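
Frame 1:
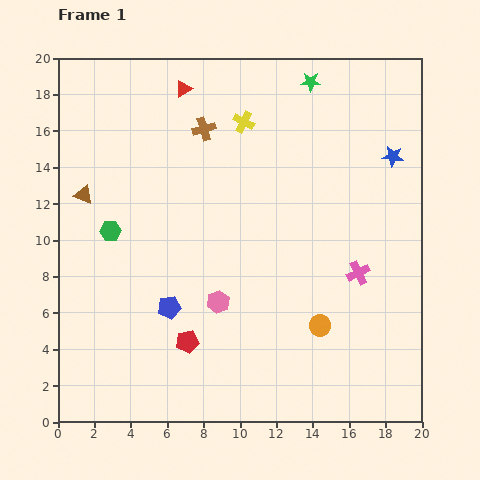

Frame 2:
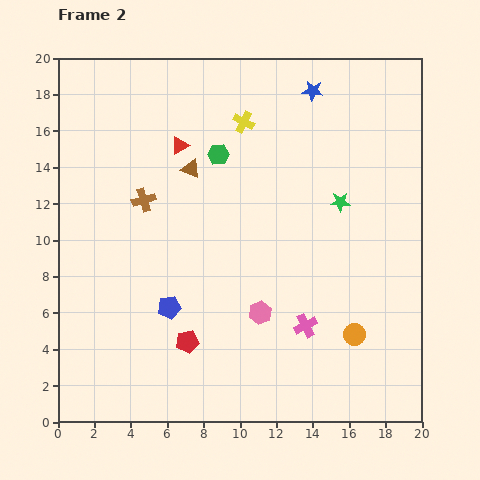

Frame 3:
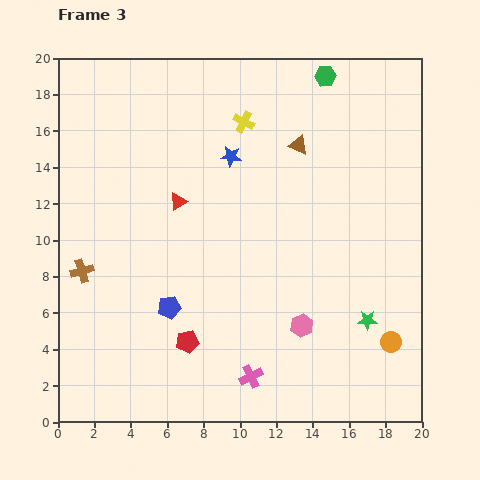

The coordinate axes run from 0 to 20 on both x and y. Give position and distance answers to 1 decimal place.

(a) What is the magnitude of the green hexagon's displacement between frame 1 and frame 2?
7.2

The green hexagon moved from (2.9, 10.5) to (8.8, 14.7), a distance of √(5.9² + 4.2²) ≈ 7.2.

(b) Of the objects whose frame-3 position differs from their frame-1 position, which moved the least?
the orange circle

(moved 4.0)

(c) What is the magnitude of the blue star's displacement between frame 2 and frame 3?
5.8

The blue star moved from (14.0, 18.2) to (9.5, 14.6), a distance of √(4.5² + 3.6²) ≈ 5.8.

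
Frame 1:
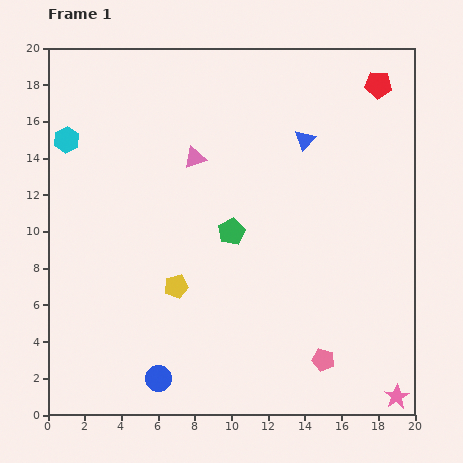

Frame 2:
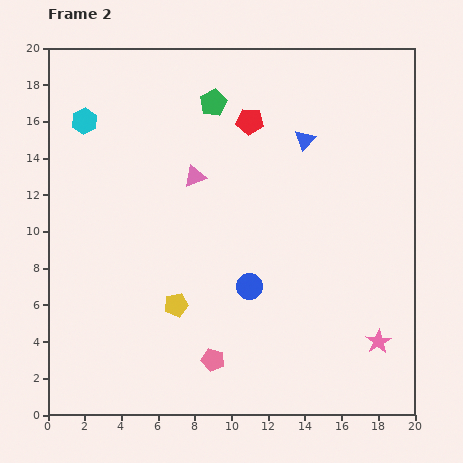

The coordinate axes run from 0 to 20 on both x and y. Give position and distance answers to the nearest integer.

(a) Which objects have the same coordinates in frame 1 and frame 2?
the blue triangle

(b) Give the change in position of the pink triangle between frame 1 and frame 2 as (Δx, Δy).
(0, -1)

The pink triangle was at (8, 14) in frame 1 and (8, 13) in frame 2.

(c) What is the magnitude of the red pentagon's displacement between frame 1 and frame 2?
7

The red pentagon moved from (18, 18) to (11, 16), a distance of √(7² + 2²) ≈ 7.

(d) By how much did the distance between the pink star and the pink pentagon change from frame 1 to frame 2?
+5

Distance in frame 1: 4. Distance in frame 2: 9.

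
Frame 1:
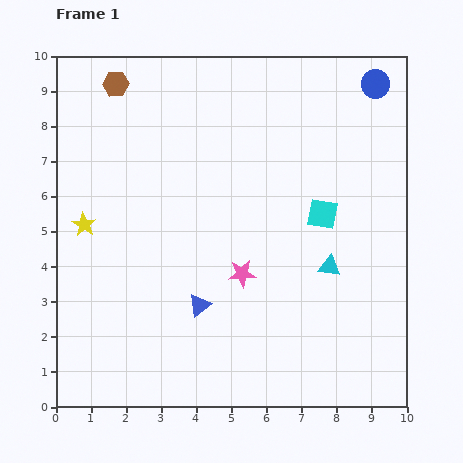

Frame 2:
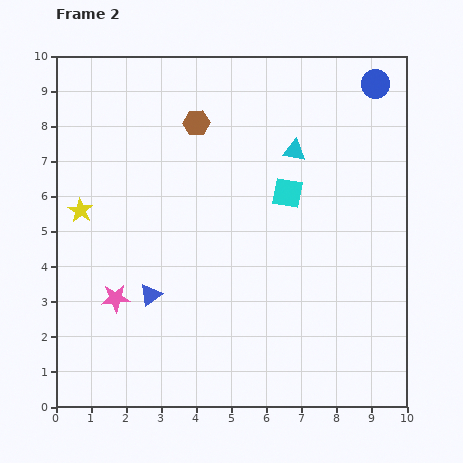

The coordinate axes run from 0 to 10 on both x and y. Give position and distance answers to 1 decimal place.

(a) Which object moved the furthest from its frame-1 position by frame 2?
the pink star

(moved 3.7; next 3.4)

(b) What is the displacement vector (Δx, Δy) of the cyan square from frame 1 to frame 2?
(-1.0, 0.6)

The cyan square was at (7.6, 5.5) in frame 1 and (6.6, 6.1) in frame 2.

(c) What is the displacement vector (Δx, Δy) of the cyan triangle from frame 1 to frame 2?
(-1.0, 3.3)

The cyan triangle was at (7.8, 4.0) in frame 1 and (6.8, 7.3) in frame 2.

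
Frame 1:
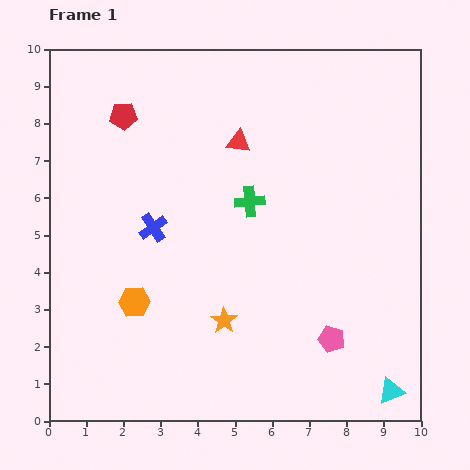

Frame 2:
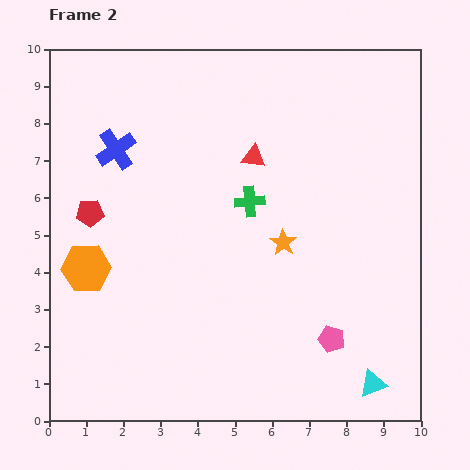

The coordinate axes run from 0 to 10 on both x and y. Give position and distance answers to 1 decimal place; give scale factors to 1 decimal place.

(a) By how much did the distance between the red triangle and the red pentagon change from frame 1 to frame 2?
+1.4

Distance in frame 1: 3.2. Distance in frame 2: 4.6.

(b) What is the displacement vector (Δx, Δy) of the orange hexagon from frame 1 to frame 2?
(-1.3, 0.9)

The orange hexagon was at (2.3, 3.2) in frame 1 and (1.0, 4.1) in frame 2.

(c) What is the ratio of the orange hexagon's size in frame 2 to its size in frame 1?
1.6×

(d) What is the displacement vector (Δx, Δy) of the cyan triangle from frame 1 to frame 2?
(-0.5, 0.2)

The cyan triangle was at (9.2, 0.8) in frame 1 and (8.7, 1.0) in frame 2.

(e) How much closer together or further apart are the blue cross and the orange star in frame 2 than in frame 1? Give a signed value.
+2.0

Distance in frame 1: 3.1. Distance in frame 2: 5.1.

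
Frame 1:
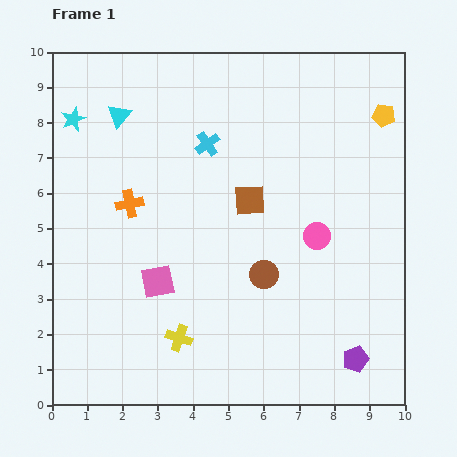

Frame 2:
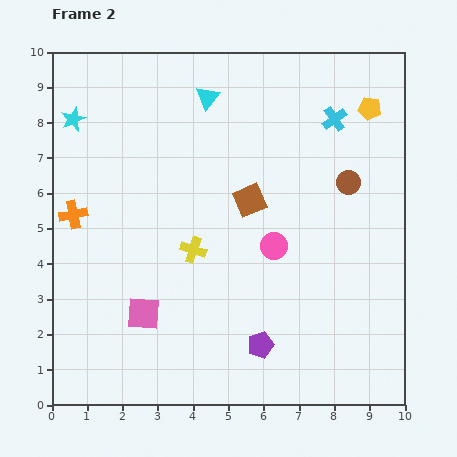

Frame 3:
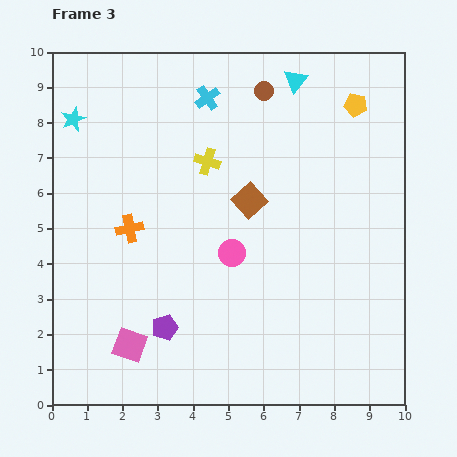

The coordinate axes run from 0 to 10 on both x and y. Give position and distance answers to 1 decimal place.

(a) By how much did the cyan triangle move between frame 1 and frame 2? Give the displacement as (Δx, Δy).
(2.5, 0.5)

The cyan triangle was at (1.9, 8.2) in frame 1 and (4.4, 8.7) in frame 2.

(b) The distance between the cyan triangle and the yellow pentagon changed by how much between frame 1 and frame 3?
-5.7

Distance in frame 1: 7.5. Distance in frame 3: 1.8.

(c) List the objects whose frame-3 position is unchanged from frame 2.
the cyan star, the brown square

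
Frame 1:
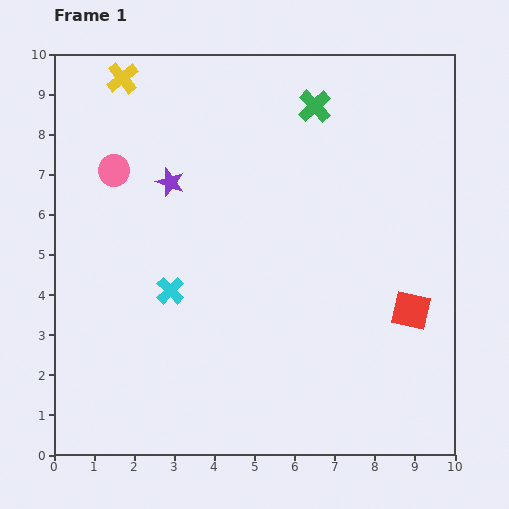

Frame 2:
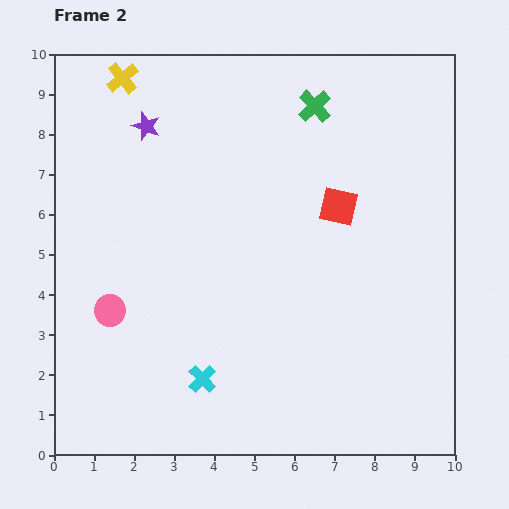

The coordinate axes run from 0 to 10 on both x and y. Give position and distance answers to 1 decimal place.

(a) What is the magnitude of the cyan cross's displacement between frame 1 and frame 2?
2.3

The cyan cross moved from (2.9, 4.1) to (3.7, 1.9), a distance of √(0.8² + 2.2²) ≈ 2.3.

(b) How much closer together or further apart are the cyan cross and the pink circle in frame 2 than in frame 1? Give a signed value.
-0.4

Distance in frame 1: 3.3. Distance in frame 2: 2.9.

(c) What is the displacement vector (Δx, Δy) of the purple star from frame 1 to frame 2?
(-0.6, 1.4)

The purple star was at (2.9, 6.8) in frame 1 and (2.3, 8.2) in frame 2.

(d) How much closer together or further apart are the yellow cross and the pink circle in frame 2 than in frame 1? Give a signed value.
+3.5

Distance in frame 1: 2.3. Distance in frame 2: 5.8.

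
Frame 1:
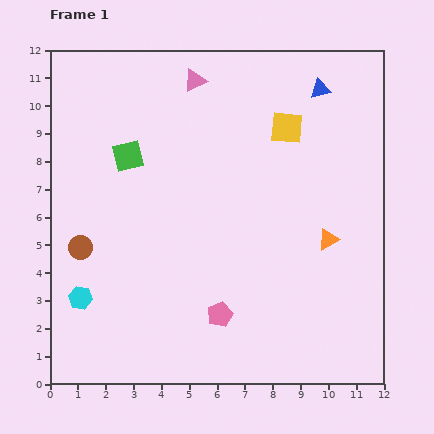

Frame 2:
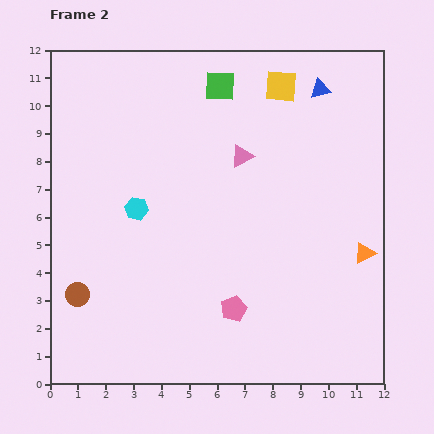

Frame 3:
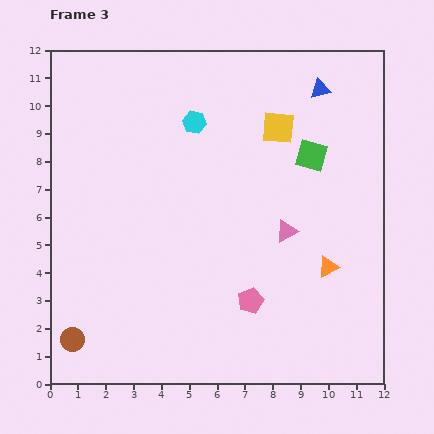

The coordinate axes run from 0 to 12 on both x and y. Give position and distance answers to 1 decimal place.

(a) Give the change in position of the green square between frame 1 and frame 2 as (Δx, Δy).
(3.3, 2.5)

The green square was at (2.8, 8.2) in frame 1 and (6.1, 10.7) in frame 2.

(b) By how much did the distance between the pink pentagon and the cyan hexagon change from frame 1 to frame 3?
+1.7

Distance in frame 1: 5.0. Distance in frame 3: 6.7.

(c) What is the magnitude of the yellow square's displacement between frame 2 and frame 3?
1.5

The yellow square moved from (8.3, 10.7) to (8.2, 9.2), a distance of √(0.1² + 1.5²) ≈ 1.5.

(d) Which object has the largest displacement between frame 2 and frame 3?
the green square

(moved 4.1; next 3.7)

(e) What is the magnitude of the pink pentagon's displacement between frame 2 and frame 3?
0.7

The pink pentagon moved from (6.6, 2.7) to (7.2, 3.0), a distance of √(0.6² + 0.3²) ≈ 0.7.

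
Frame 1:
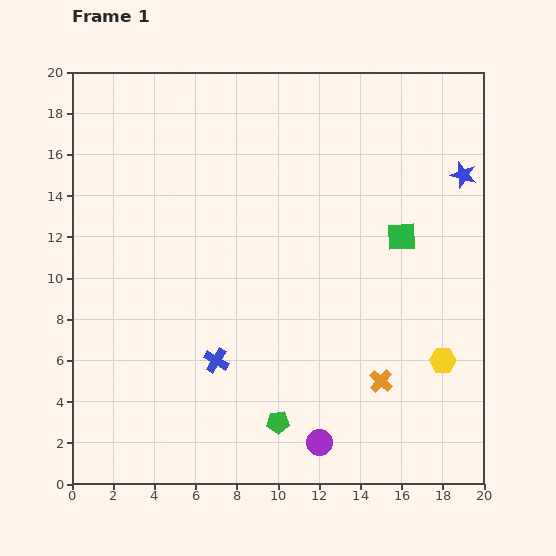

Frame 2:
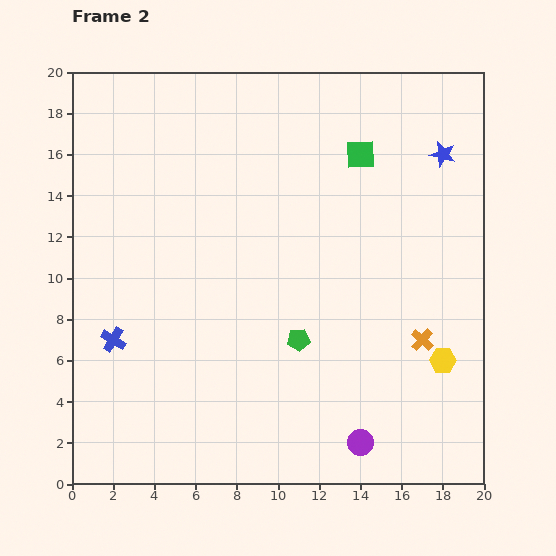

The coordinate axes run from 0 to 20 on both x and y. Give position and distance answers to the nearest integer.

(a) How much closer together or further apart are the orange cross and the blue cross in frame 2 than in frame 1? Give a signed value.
+7

Distance in frame 1: 8. Distance in frame 2: 15.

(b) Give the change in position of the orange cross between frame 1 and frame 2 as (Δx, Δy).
(2, 2)

The orange cross was at (15, 5) in frame 1 and (17, 7) in frame 2.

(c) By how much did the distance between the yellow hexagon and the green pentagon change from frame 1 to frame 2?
-2

Distance in frame 1: 9. Distance in frame 2: 7.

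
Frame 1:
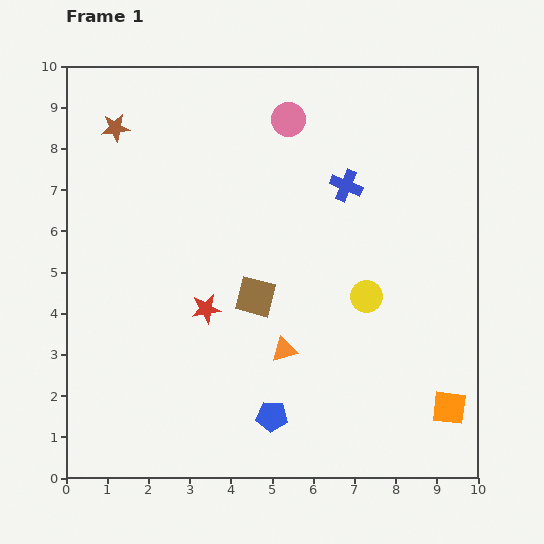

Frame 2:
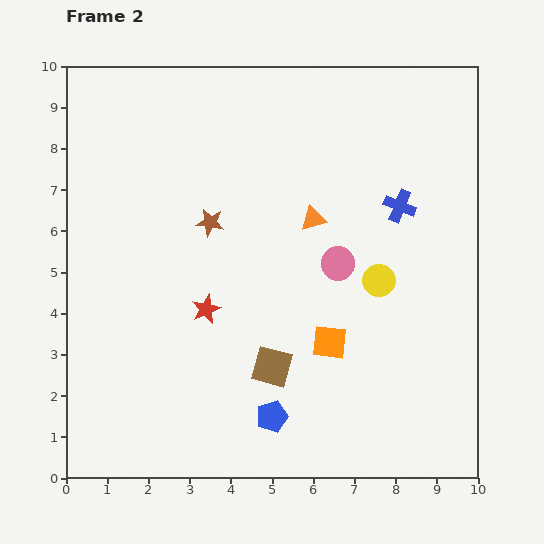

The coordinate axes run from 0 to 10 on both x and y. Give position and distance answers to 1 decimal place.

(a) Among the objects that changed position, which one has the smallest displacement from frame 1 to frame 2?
the yellow circle

(moved 0.5)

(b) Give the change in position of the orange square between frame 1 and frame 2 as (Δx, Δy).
(-2.9, 1.6)

The orange square was at (9.3, 1.7) in frame 1 and (6.4, 3.3) in frame 2.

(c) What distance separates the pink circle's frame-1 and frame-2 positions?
3.7

The pink circle moved from (5.4, 8.7) to (6.6, 5.2), a distance of √(1.2² + 3.5²) ≈ 3.7.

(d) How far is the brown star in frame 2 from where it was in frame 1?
3.3

The brown star moved from (1.2, 8.5) to (3.5, 6.2), a distance of √(2.3² + 2.3²) ≈ 3.3.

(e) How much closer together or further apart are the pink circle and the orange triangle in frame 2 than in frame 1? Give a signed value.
-4.3

Distance in frame 1: 5.6. Distance in frame 2: 1.3.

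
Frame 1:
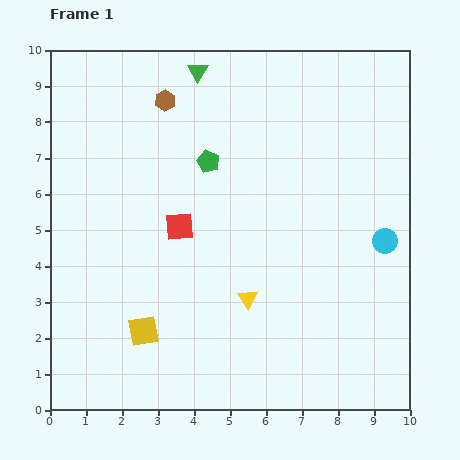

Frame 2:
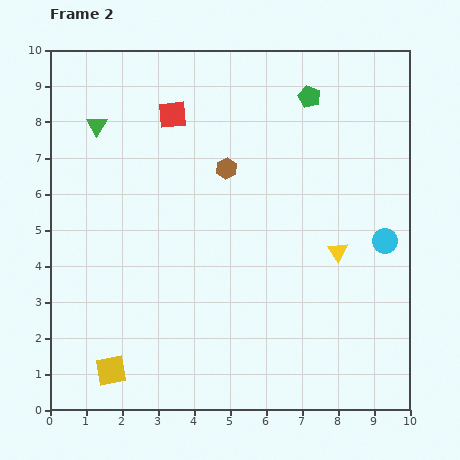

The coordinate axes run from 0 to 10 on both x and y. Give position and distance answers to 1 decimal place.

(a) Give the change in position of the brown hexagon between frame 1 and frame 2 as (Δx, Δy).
(1.7, -1.9)

The brown hexagon was at (3.2, 8.6) in frame 1 and (4.9, 6.7) in frame 2.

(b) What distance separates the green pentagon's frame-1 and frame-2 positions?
3.3

The green pentagon moved from (4.4, 6.9) to (7.2, 8.7), a distance of √(2.8² + 1.8²) ≈ 3.3.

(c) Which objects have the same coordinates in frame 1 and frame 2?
the cyan circle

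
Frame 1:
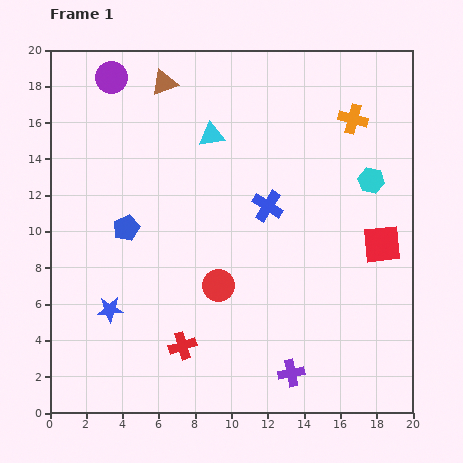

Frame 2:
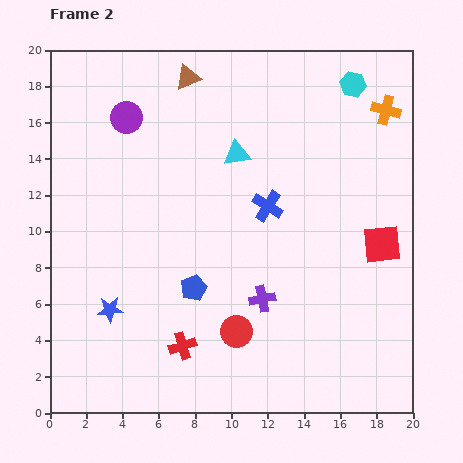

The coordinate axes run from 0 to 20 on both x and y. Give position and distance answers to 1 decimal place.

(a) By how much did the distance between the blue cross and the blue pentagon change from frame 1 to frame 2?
-1.8

Distance in frame 1: 7.9. Distance in frame 2: 6.1.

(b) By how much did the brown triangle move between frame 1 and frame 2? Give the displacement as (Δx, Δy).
(1.3, 0.3)

The brown triangle was at (6.3, 18.2) in frame 1 and (7.6, 18.5) in frame 2.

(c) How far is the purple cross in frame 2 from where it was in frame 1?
4.4

The purple cross moved from (13.3, 2.2) to (11.7, 6.3), a distance of √(1.6² + 4.1²) ≈ 4.4.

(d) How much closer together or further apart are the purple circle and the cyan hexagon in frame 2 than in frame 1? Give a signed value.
-2.8

Distance in frame 1: 15.4. Distance in frame 2: 12.6.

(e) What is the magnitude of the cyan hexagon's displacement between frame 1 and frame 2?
5.4

The cyan hexagon moved from (17.7, 12.8) to (16.7, 18.1), a distance of √(1.0² + 5.3²) ≈ 5.4.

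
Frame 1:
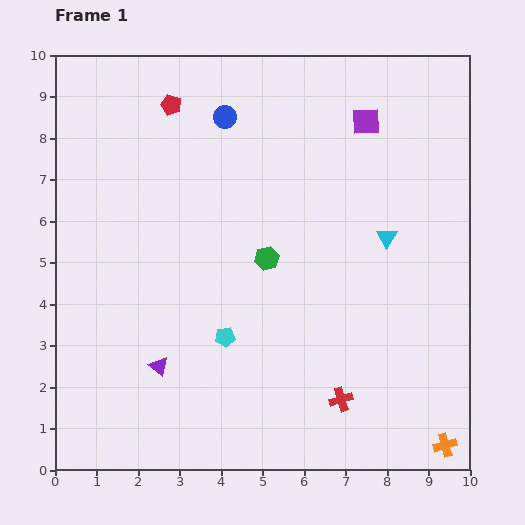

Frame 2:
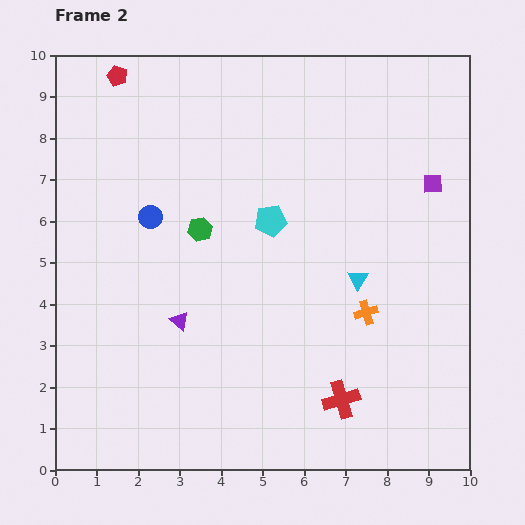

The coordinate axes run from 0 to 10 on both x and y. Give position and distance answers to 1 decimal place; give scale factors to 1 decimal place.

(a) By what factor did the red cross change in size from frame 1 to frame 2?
1.6×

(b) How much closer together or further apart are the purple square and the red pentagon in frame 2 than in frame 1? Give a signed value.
+3.3

Distance in frame 1: 4.7. Distance in frame 2: 8.0.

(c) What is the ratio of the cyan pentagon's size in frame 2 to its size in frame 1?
1.6×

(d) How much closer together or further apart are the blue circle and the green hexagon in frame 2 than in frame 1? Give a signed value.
-2.3

Distance in frame 1: 3.5. Distance in frame 2: 1.2.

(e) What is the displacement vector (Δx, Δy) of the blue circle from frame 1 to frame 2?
(-1.8, -2.4)

The blue circle was at (4.1, 8.5) in frame 1 and (2.3, 6.1) in frame 2.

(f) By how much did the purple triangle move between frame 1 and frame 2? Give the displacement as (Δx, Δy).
(0.5, 1.1)

The purple triangle was at (2.5, 2.5) in frame 1 and (3.0, 3.6) in frame 2.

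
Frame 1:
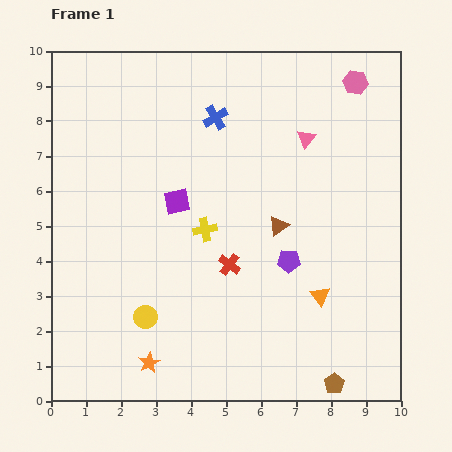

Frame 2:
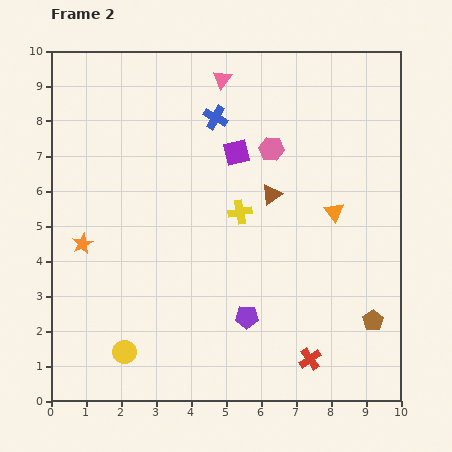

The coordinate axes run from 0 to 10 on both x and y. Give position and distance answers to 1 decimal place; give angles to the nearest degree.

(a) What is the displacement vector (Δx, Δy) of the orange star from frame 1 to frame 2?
(-1.9, 3.4)

The orange star was at (2.8, 1.1) in frame 1 and (0.9, 4.5) in frame 2.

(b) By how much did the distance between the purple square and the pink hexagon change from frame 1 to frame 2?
-5.1

Distance in frame 1: 6.1. Distance in frame 2: 1.0.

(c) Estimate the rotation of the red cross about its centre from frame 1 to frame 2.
17° clockwise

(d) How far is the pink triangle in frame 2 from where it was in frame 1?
2.9

The pink triangle moved from (7.3, 7.5) to (4.9, 9.2), a distance of √(2.4² + 1.7²) ≈ 2.9.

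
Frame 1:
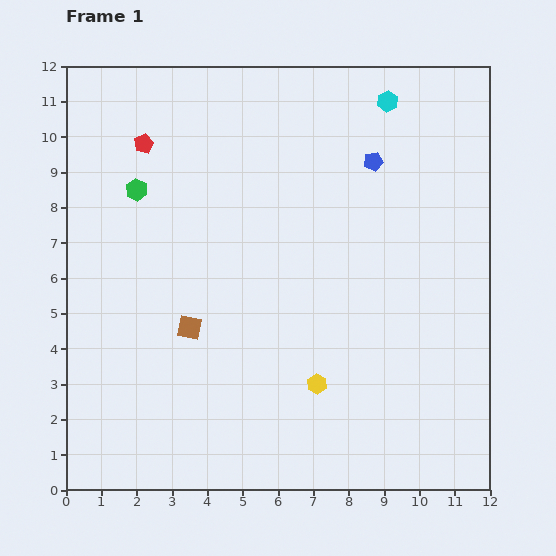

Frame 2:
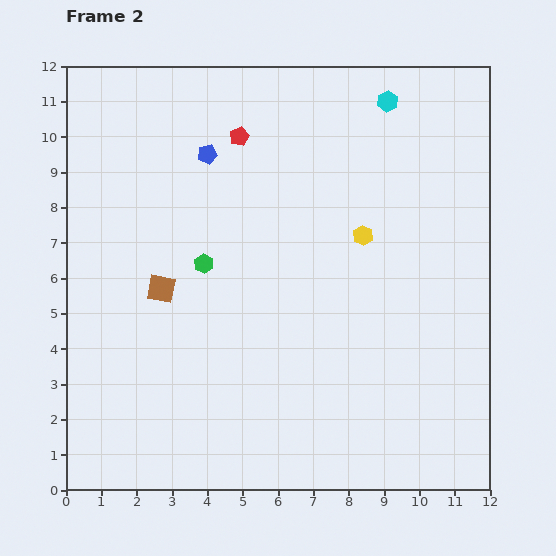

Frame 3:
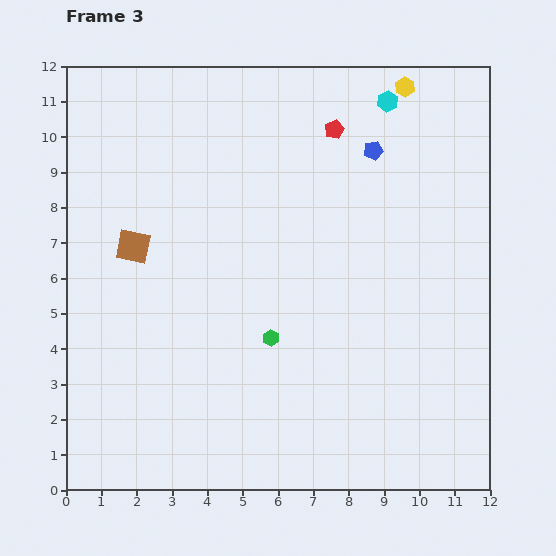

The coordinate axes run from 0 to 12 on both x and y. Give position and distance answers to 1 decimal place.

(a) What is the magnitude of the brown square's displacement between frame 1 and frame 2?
1.4

The brown square moved from (3.5, 4.6) to (2.7, 5.7), a distance of √(0.8² + 1.1²) ≈ 1.4.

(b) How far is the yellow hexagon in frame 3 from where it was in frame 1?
8.8

The yellow hexagon moved from (7.1, 3.0) to (9.6, 11.4), a distance of √(2.5² + 8.4²) ≈ 8.8.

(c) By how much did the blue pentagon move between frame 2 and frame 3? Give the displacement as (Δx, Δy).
(4.7, 0.1)

The blue pentagon was at (4.0, 9.5) in frame 2 and (8.7, 9.6) in frame 3.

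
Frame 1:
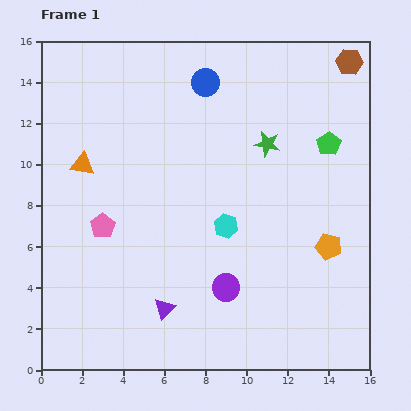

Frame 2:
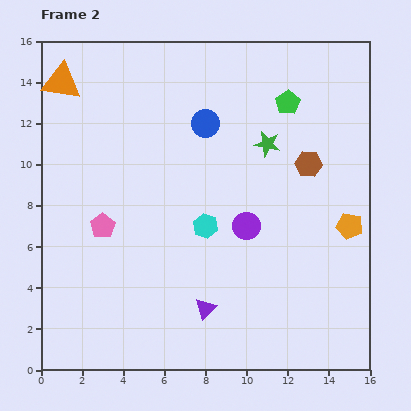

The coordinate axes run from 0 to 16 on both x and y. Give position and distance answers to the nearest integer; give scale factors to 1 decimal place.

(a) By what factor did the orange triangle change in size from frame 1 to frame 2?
1.6×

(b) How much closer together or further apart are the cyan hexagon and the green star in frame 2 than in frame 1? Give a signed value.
+1

Distance in frame 1: 4. Distance in frame 2: 5.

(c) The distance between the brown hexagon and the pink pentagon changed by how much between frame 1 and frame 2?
-4

Distance in frame 1: 14. Distance in frame 2: 10.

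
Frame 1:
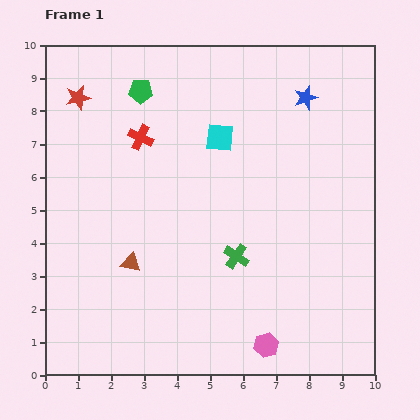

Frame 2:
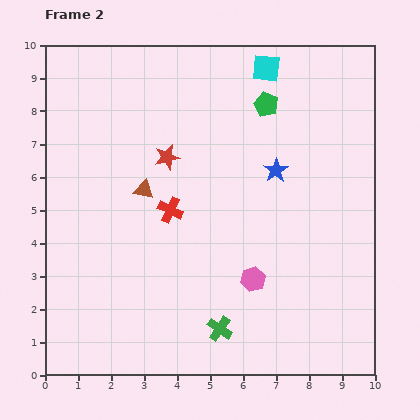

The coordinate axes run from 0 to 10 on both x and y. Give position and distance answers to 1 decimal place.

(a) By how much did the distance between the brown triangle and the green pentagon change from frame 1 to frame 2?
-0.7

Distance in frame 1: 5.2. Distance in frame 2: 4.5.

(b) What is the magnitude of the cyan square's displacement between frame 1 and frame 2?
2.5

The cyan square moved from (5.3, 7.2) to (6.7, 9.3), a distance of √(1.4² + 2.1²) ≈ 2.5.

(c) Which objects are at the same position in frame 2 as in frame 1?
none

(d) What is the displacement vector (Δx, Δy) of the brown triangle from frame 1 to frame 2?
(0.4, 2.2)

The brown triangle was at (2.6, 3.4) in frame 1 and (3.0, 5.6) in frame 2.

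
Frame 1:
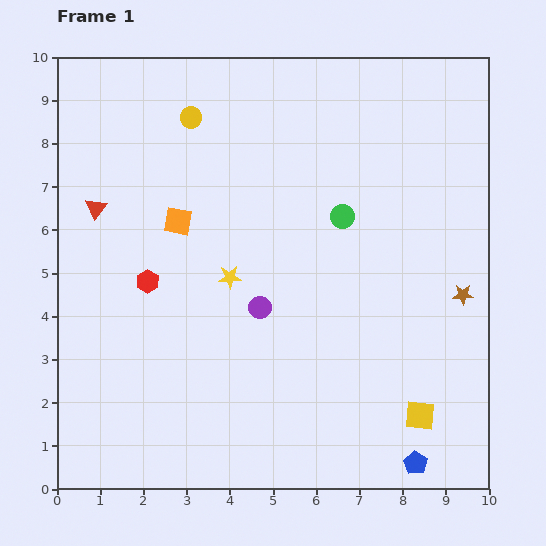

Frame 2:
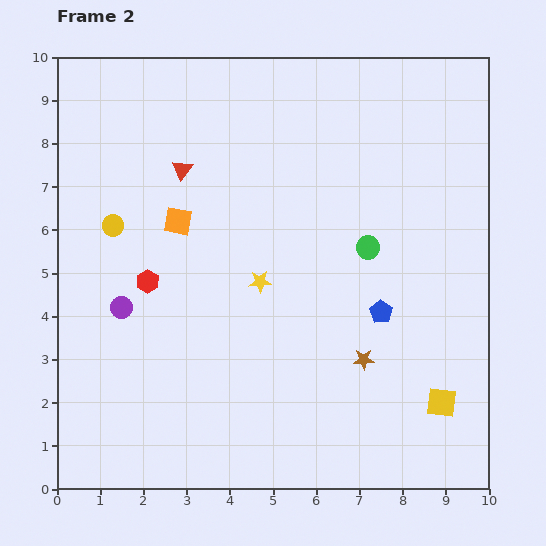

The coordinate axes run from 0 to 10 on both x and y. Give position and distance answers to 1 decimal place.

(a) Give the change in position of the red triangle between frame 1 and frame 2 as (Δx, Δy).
(2.0, 0.9)

The red triangle was at (0.9, 6.5) in frame 1 and (2.9, 7.4) in frame 2.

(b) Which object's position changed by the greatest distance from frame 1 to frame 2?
the blue pentagon

(moved 3.6; next 3.2)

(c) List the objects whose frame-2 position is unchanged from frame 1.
the red hexagon, the orange square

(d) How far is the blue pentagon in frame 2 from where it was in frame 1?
3.6

The blue pentagon moved from (8.3, 0.6) to (7.5, 4.1), a distance of √(0.8² + 3.5²) ≈ 3.6.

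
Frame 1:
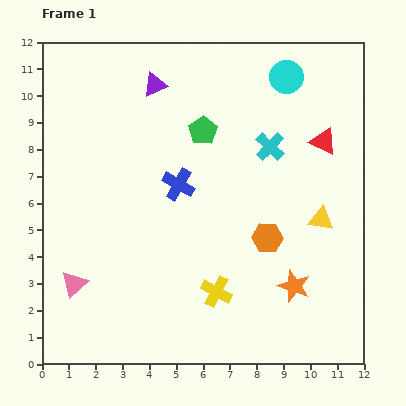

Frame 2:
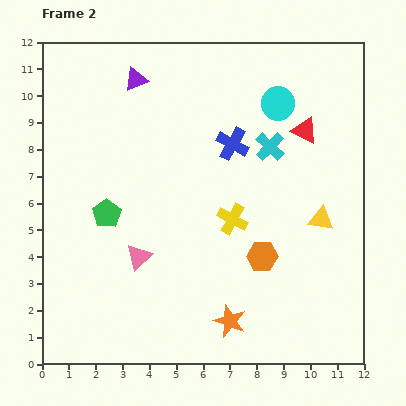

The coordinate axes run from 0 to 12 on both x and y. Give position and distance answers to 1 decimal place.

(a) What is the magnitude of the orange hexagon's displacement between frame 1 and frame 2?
0.7

The orange hexagon moved from (8.4, 4.7) to (8.2, 4.0), a distance of √(0.2² + 0.7²) ≈ 0.7.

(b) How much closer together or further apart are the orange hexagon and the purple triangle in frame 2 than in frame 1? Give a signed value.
+1.0

Distance in frame 1: 7.1. Distance in frame 2: 8.1.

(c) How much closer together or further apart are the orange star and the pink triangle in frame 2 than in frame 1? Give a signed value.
-4.0

Distance in frame 1: 8.2. Distance in frame 2: 4.2.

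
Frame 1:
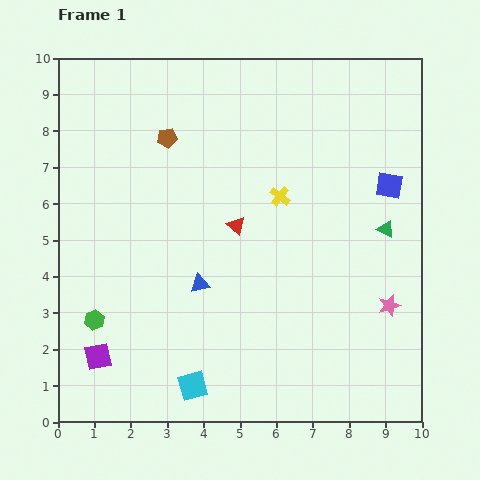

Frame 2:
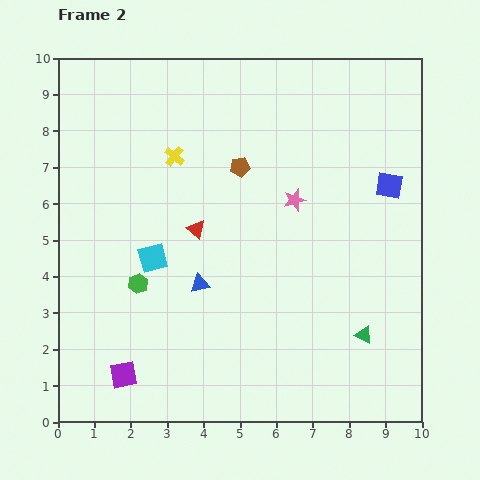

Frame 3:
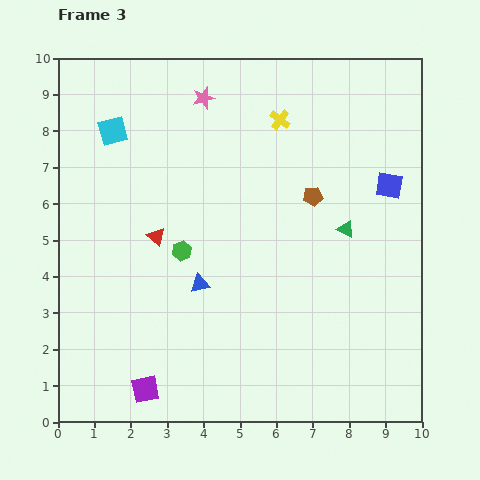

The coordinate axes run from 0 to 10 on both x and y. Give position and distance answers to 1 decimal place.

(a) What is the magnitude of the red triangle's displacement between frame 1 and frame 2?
1.1

The red triangle moved from (4.9, 5.4) to (3.8, 5.3), a distance of √(1.1² + 0.1²) ≈ 1.1.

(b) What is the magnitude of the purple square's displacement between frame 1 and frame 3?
1.6

The purple square moved from (1.1, 1.8) to (2.4, 0.9), a distance of √(1.3² + 0.9²) ≈ 1.6.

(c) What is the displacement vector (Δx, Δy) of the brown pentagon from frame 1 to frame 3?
(4.0, -1.6)

The brown pentagon was at (3.0, 7.8) in frame 1 and (7.0, 6.2) in frame 3.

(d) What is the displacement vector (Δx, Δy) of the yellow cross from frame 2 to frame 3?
(2.9, 1.0)

The yellow cross was at (3.2, 7.3) in frame 2 and (6.1, 8.3) in frame 3.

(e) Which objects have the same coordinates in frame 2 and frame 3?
the blue square, the blue triangle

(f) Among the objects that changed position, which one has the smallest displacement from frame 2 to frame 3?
the purple square

(moved 0.7)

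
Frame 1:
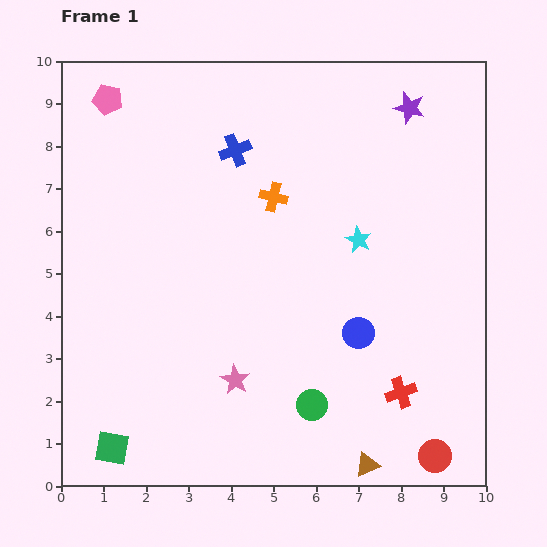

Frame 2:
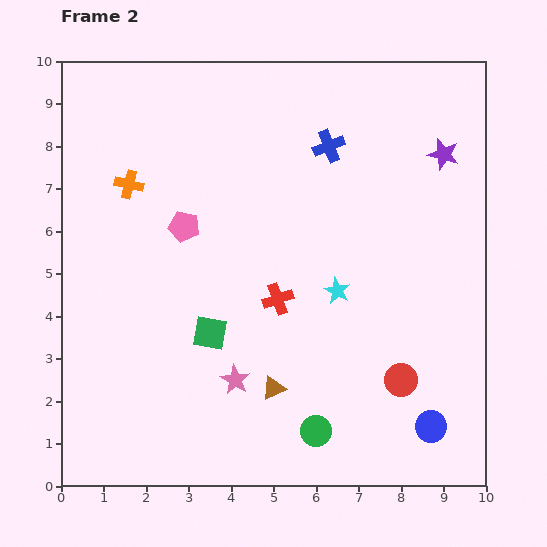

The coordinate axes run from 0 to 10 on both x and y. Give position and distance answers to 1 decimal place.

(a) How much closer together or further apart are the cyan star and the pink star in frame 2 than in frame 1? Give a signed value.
-1.2

Distance in frame 1: 4.4. Distance in frame 2: 3.2.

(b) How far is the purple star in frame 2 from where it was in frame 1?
1.4

The purple star moved from (8.2, 8.9) to (9.0, 7.8), a distance of √(0.8² + 1.1²) ≈ 1.4.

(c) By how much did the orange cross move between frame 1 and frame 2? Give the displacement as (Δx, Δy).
(-3.4, 0.3)

The orange cross was at (5.0, 6.8) in frame 1 and (1.6, 7.1) in frame 2.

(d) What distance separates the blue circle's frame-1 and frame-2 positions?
2.8

The blue circle moved from (7.0, 3.6) to (8.7, 1.4), a distance of √(1.7² + 2.2²) ≈ 2.8.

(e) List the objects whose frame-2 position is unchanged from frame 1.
the pink star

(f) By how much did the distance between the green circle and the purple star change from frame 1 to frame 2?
-0.2

Distance in frame 1: 7.4. Distance in frame 2: 7.2.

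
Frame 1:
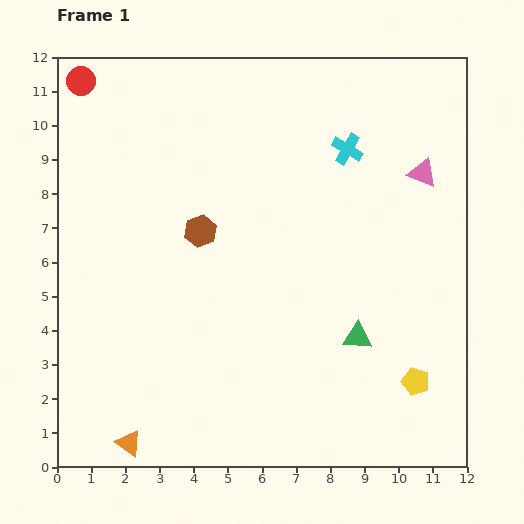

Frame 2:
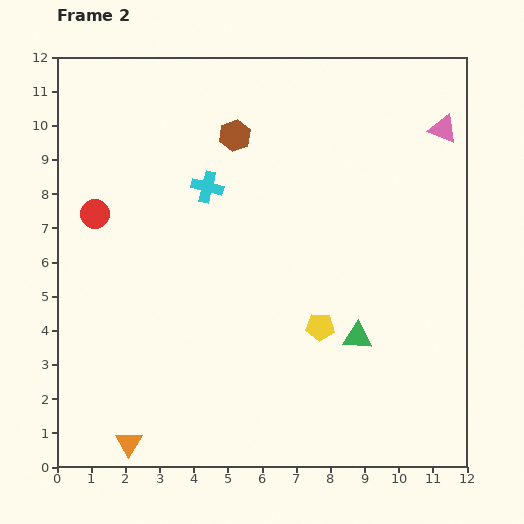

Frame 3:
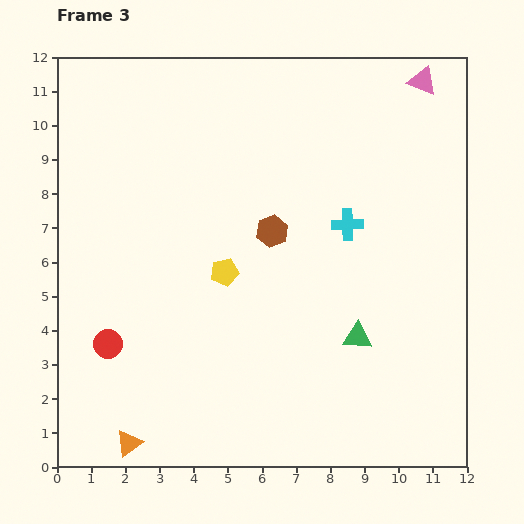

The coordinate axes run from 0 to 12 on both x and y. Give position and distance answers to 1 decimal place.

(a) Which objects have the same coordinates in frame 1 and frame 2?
the green triangle, the orange triangle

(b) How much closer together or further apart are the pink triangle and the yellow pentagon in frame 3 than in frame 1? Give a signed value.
+2.0

Distance in frame 1: 6.1. Distance in frame 3: 8.1.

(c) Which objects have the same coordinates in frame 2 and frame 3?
the green triangle, the orange triangle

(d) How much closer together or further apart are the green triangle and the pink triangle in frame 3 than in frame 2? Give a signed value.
+1.1

Distance in frame 2: 6.6. Distance in frame 3: 7.7.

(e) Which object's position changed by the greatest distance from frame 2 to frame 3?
the cyan cross

(moved 4.2; next 3.8)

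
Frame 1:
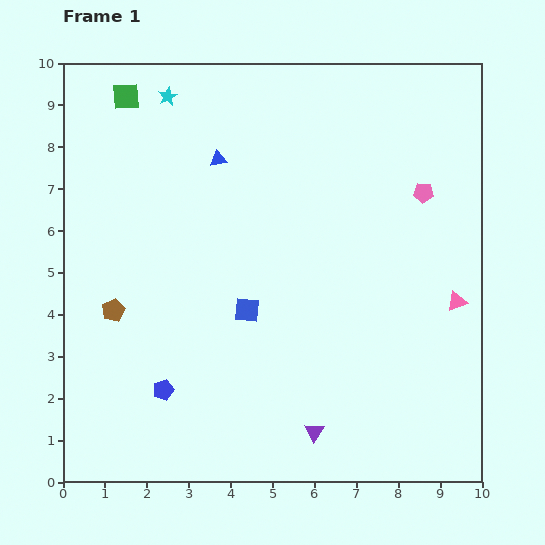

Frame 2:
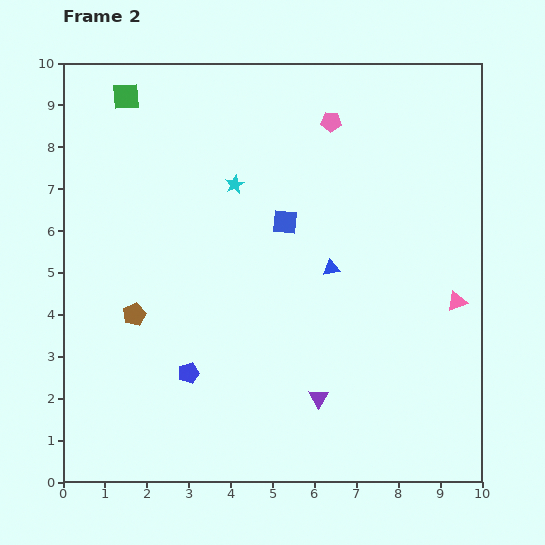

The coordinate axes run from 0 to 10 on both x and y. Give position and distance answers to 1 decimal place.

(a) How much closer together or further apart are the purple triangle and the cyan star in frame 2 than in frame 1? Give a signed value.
-3.2

Distance in frame 1: 8.7. Distance in frame 2: 5.5.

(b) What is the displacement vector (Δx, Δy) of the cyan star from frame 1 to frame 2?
(1.6, -2.1)

The cyan star was at (2.5, 9.2) in frame 1 and (4.1, 7.1) in frame 2.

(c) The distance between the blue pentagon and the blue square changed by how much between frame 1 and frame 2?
+1.5

Distance in frame 1: 2.8. Distance in frame 2: 4.3.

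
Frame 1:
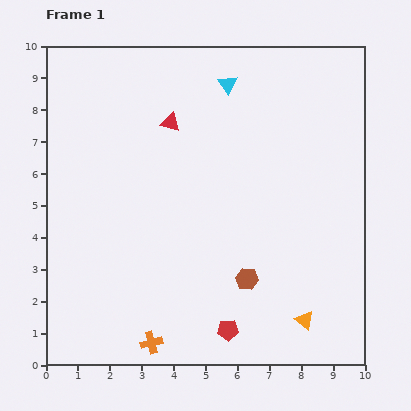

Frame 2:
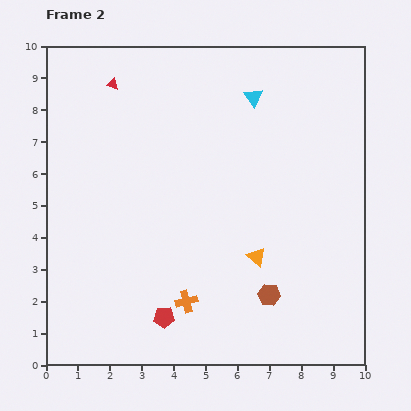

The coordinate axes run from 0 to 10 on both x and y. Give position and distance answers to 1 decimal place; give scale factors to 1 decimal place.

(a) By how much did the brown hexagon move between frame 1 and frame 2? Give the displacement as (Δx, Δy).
(0.7, -0.5)

The brown hexagon was at (6.3, 2.7) in frame 1 and (7.0, 2.2) in frame 2.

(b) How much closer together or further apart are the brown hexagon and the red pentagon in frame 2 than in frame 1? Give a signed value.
+1.7

Distance in frame 1: 1.7. Distance in frame 2: 3.4.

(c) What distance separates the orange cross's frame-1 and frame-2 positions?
1.7

The orange cross moved from (3.3, 0.7) to (4.4, 2.0), a distance of √(1.1² + 1.3²) ≈ 1.7.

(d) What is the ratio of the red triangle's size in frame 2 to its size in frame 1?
0.6×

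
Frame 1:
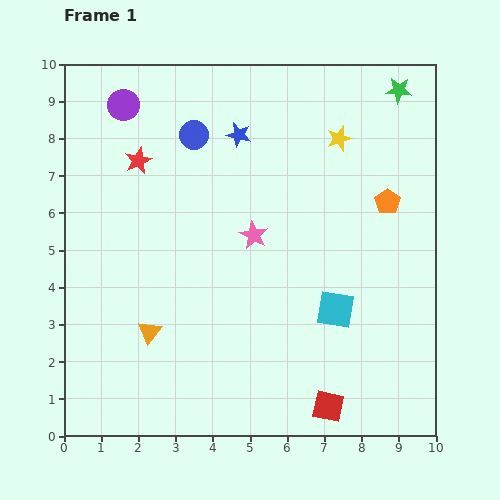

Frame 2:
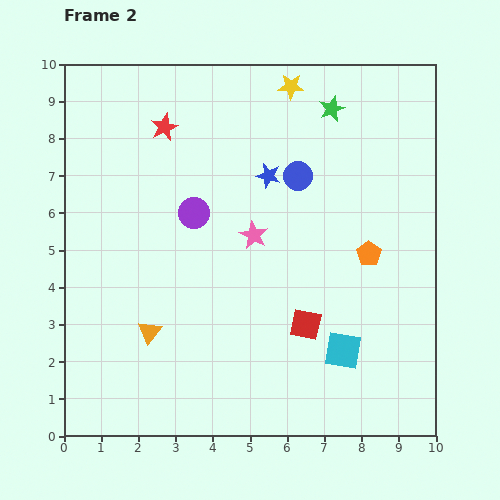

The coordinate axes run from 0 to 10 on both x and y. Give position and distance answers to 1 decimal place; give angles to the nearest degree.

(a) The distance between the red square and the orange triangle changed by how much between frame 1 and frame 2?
-1.0

Distance in frame 1: 5.2. Distance in frame 2: 4.2.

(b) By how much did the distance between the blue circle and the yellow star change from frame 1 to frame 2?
-1.5

Distance in frame 1: 3.9. Distance in frame 2: 2.4.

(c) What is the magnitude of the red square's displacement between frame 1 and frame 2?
2.3

The red square moved from (7.1, 0.8) to (6.5, 3.0), a distance of √(0.6² + 2.2²) ≈ 2.3.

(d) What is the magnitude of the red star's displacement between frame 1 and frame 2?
1.1

The red star moved from (2.0, 7.4) to (2.7, 8.3), a distance of √(0.7² + 0.9²) ≈ 1.1.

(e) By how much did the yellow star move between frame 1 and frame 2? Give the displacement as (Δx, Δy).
(-1.3, 1.4)

The yellow star was at (7.4, 8.0) in frame 1 and (6.1, 9.4) in frame 2.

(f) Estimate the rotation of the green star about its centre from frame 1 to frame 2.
26° counter-clockwise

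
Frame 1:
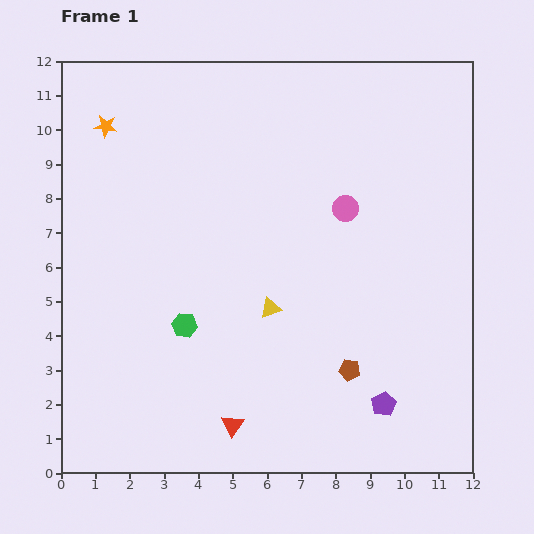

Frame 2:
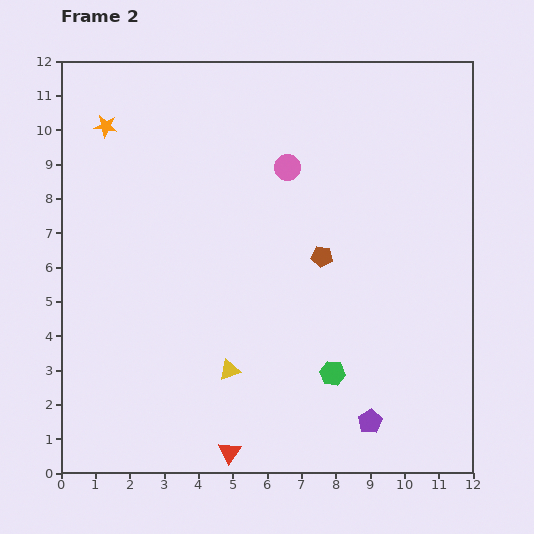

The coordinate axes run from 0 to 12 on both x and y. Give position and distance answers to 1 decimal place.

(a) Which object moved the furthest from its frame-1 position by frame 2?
the green hexagon

(moved 4.5; next 3.4)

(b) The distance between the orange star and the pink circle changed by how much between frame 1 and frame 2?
-2.0

Distance in frame 1: 7.4. Distance in frame 2: 5.4.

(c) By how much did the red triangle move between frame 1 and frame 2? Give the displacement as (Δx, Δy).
(-0.1, -0.8)

The red triangle was at (5.0, 1.4) in frame 1 and (4.9, 0.6) in frame 2.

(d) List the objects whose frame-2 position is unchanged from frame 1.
the orange star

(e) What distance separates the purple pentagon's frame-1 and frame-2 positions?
0.6

The purple pentagon moved from (9.4, 2.0) to (9.0, 1.5), a distance of √(0.4² + 0.5²) ≈ 0.6.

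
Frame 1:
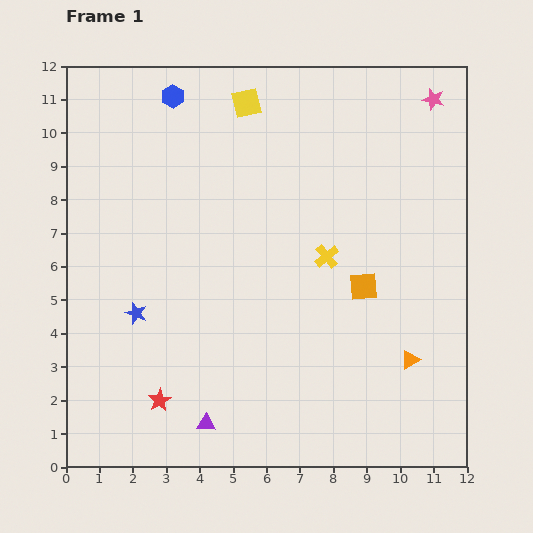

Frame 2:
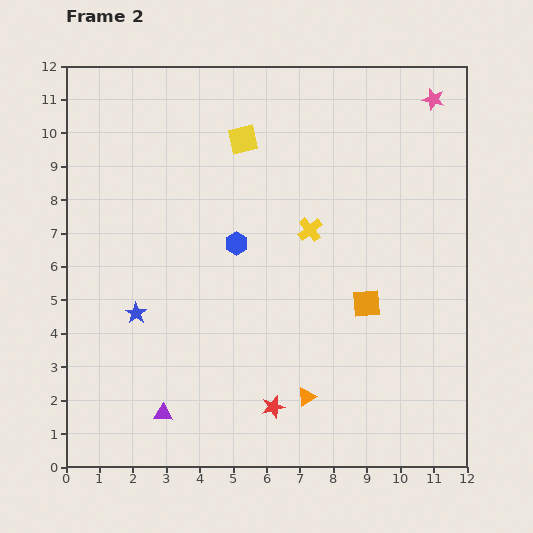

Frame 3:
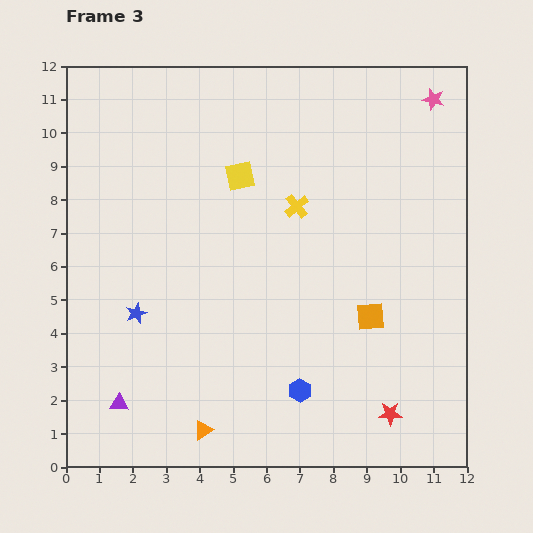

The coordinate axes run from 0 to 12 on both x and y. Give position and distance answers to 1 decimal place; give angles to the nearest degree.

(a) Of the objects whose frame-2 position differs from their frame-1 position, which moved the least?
the orange square

(moved 0.5)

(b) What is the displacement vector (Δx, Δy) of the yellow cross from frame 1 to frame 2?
(-0.5, 0.8)

The yellow cross was at (7.8, 6.3) in frame 1 and (7.3, 7.1) in frame 2.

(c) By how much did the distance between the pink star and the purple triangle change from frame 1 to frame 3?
+1.3

Distance in frame 1: 11.8. Distance in frame 3: 13.1.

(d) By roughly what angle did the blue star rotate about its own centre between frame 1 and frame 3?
30° clockwise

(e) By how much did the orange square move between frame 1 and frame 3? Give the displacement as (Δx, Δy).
(0.2, -0.9)

The orange square was at (8.9, 5.4) in frame 1 and (9.1, 4.5) in frame 3.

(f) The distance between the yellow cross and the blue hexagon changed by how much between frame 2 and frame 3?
+3.3

Distance in frame 2: 2.2. Distance in frame 3: 5.5.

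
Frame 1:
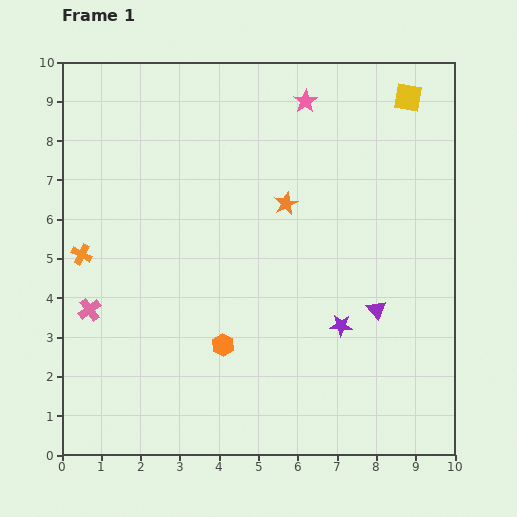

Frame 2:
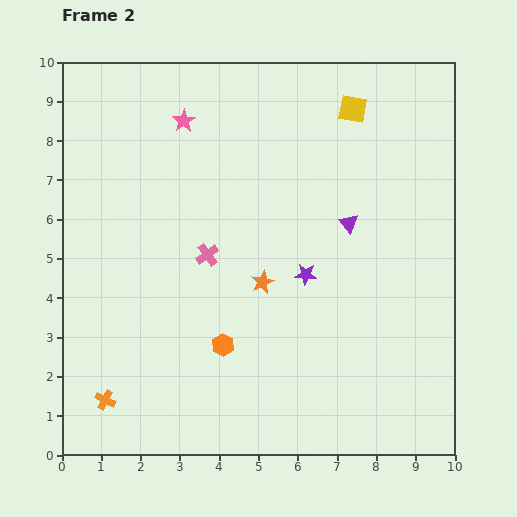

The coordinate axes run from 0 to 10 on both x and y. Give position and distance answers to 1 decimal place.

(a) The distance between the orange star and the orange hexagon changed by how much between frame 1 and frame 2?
-2.0

Distance in frame 1: 3.9. Distance in frame 2: 1.9.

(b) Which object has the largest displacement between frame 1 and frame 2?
the orange cross

(moved 3.7; next 3.3)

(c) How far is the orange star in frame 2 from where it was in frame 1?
2.1

The orange star moved from (5.7, 6.4) to (5.1, 4.4), a distance of √(0.6² + 2.0²) ≈ 2.1.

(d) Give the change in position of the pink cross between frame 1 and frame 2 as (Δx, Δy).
(3.0, 1.4)

The pink cross was at (0.7, 3.7) in frame 1 and (3.7, 5.1) in frame 2.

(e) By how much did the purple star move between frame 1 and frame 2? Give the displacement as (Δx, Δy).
(-0.9, 1.3)

The purple star was at (7.1, 3.3) in frame 1 and (6.2, 4.6) in frame 2.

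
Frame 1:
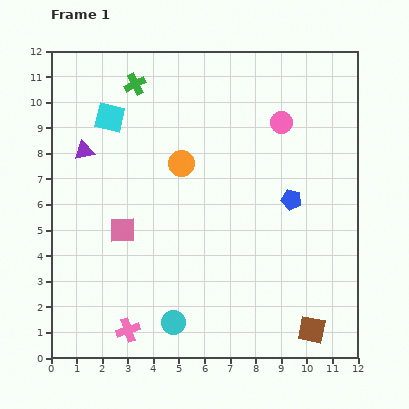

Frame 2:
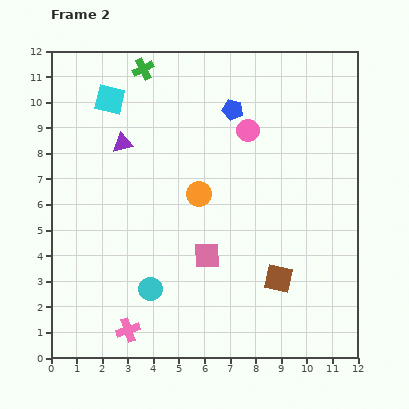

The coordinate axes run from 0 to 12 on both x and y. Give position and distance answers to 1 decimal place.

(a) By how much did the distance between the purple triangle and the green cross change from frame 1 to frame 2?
-0.3

Distance in frame 1: 3.3. Distance in frame 2: 3.0.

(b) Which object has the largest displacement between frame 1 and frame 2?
the blue pentagon

(moved 4.2; next 3.4)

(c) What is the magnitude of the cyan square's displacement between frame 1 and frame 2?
0.7

The cyan square moved from (2.3, 9.4) to (2.3, 10.1), a distance of √(0.0² + 0.7²) ≈ 0.7.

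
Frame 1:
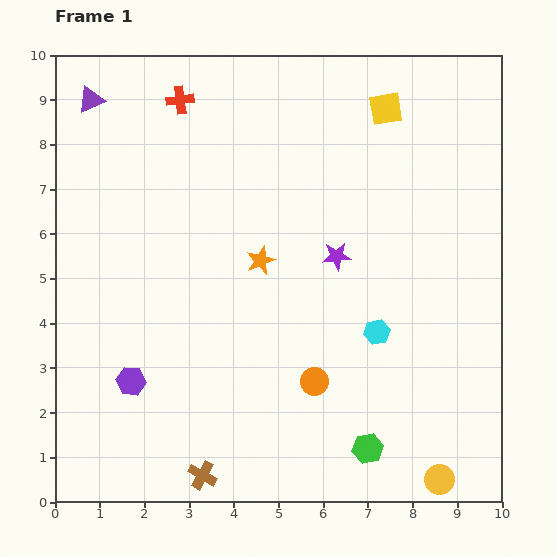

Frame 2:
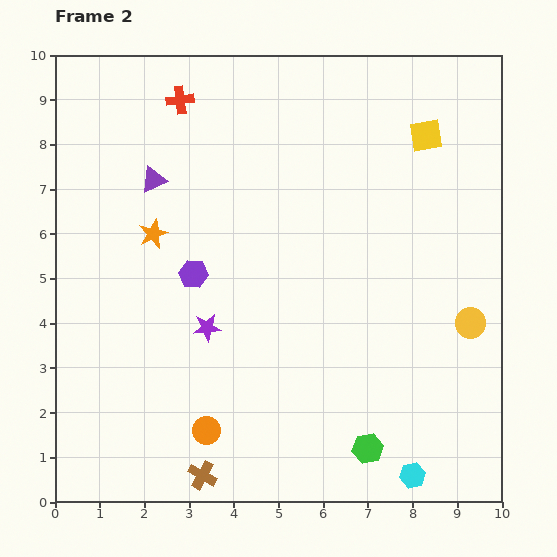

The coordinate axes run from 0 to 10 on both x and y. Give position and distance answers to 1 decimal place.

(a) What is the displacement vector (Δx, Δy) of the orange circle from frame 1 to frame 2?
(-2.4, -1.1)

The orange circle was at (5.8, 2.7) in frame 1 and (3.4, 1.6) in frame 2.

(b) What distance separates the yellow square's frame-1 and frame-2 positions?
1.1

The yellow square moved from (7.4, 8.8) to (8.3, 8.2), a distance of √(0.9² + 0.6²) ≈ 1.1.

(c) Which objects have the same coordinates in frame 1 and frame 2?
the red cross, the green hexagon, the brown cross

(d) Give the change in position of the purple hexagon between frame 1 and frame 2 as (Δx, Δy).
(1.4, 2.4)

The purple hexagon was at (1.7, 2.7) in frame 1 and (3.1, 5.1) in frame 2.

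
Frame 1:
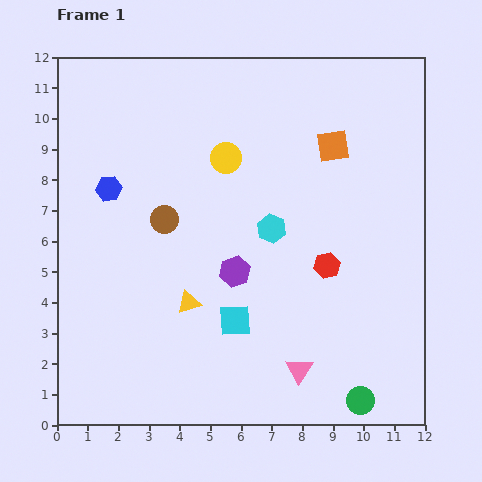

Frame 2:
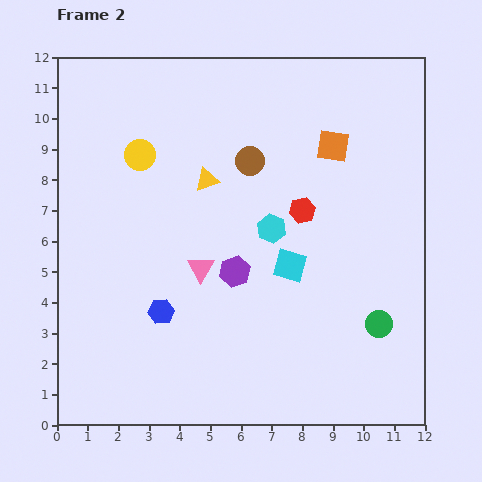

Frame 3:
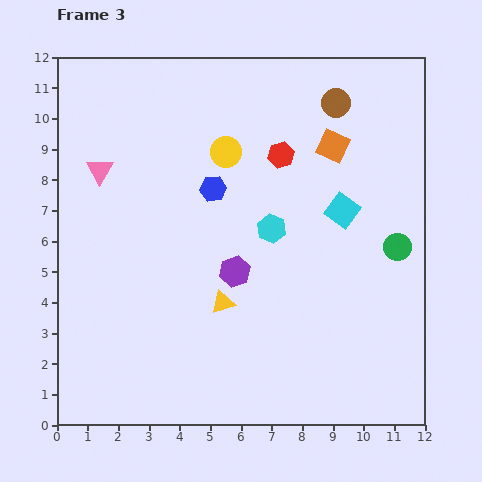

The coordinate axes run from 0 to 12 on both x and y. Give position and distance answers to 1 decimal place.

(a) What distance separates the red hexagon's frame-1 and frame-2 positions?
2.0

The red hexagon moved from (8.8, 5.2) to (8.0, 7.0), a distance of √(0.8² + 1.8²) ≈ 2.0.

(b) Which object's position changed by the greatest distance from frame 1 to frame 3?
the pink triangle

(moved 9.2; next 6.8)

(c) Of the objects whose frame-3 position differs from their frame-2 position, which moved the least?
the red hexagon

(moved 1.9)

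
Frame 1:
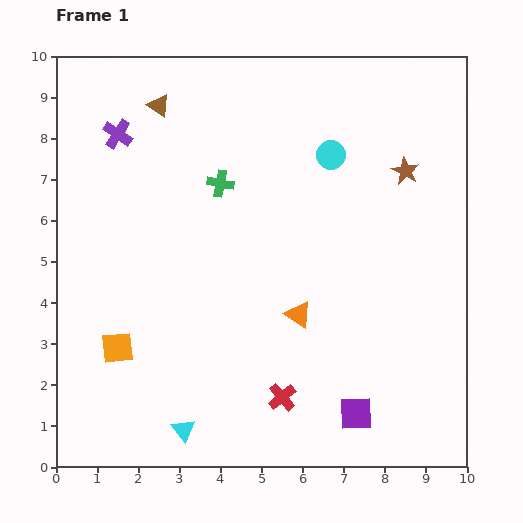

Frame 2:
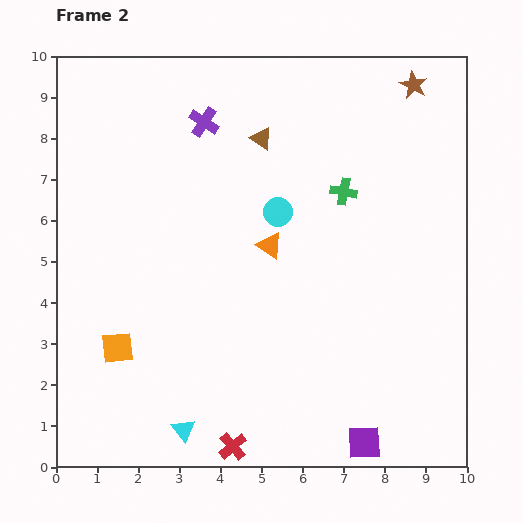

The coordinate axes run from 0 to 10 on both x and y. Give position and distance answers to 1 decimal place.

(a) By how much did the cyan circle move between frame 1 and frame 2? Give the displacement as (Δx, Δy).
(-1.3, -1.4)

The cyan circle was at (6.7, 7.6) in frame 1 and (5.4, 6.2) in frame 2.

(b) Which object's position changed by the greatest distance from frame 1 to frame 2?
the green cross

(moved 3.0; next 2.6)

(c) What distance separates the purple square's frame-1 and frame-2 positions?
0.7

The purple square moved from (7.3, 1.3) to (7.5, 0.6), a distance of √(0.2² + 0.7²) ≈ 0.7.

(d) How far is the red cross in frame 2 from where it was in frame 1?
1.7

The red cross moved from (5.5, 1.7) to (4.3, 0.5), a distance of √(1.2² + 1.2²) ≈ 1.7.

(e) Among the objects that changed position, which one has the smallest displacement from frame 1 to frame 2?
the purple square

(moved 0.7)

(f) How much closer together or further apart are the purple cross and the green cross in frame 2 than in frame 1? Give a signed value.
+1.0

Distance in frame 1: 2.8. Distance in frame 2: 3.8.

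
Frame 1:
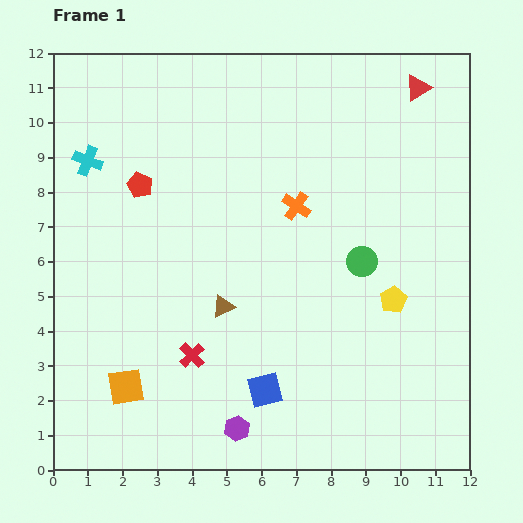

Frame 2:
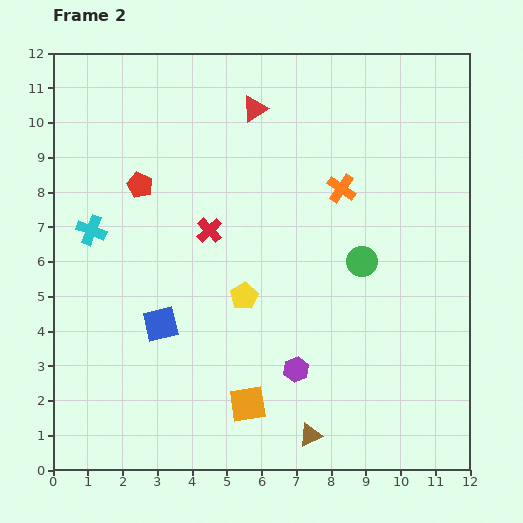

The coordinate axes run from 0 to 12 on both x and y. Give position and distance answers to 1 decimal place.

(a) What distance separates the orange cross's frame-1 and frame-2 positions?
1.4

The orange cross moved from (7.0, 7.6) to (8.3, 8.1), a distance of √(1.3² + 0.5²) ≈ 1.4.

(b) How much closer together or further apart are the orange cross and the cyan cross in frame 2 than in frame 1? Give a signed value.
+1.2

Distance in frame 1: 6.1. Distance in frame 2: 7.3.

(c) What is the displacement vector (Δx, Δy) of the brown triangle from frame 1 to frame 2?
(2.5, -3.7)

The brown triangle was at (4.9, 4.7) in frame 1 and (7.4, 1.0) in frame 2.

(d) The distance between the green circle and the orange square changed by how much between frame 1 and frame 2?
-2.4

Distance in frame 1: 7.7. Distance in frame 2: 5.3.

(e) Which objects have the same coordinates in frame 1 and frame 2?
the red pentagon, the green circle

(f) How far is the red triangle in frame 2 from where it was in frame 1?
4.7

The red triangle moved from (10.5, 11.0) to (5.8, 10.4), a distance of √(4.7² + 0.6²) ≈ 4.7.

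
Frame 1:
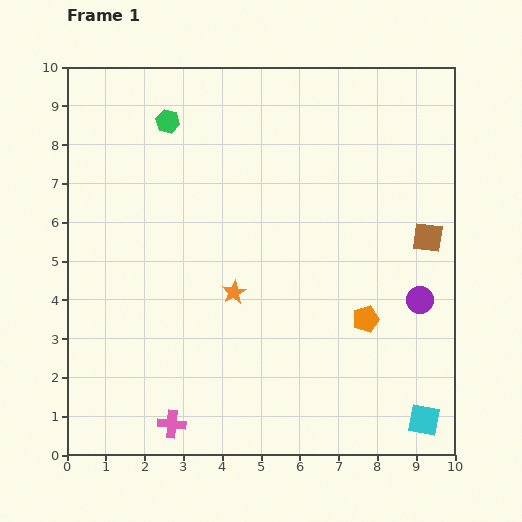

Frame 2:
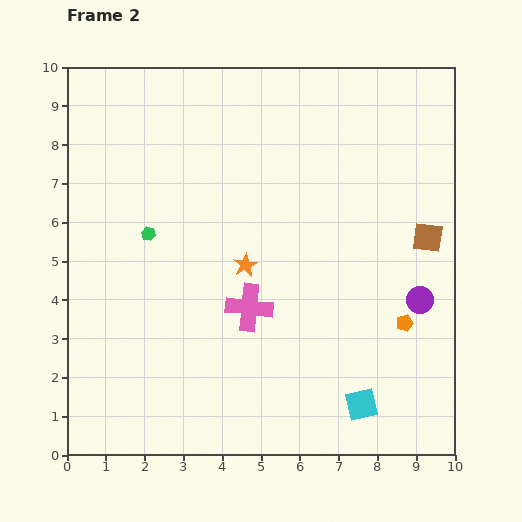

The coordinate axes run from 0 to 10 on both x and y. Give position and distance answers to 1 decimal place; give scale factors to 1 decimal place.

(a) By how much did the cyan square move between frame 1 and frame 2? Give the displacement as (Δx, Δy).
(-1.6, 0.4)

The cyan square was at (9.2, 0.9) in frame 1 and (7.6, 1.3) in frame 2.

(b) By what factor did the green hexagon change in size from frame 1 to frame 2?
0.6×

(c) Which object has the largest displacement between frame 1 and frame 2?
the pink cross

(moved 3.6; next 2.9)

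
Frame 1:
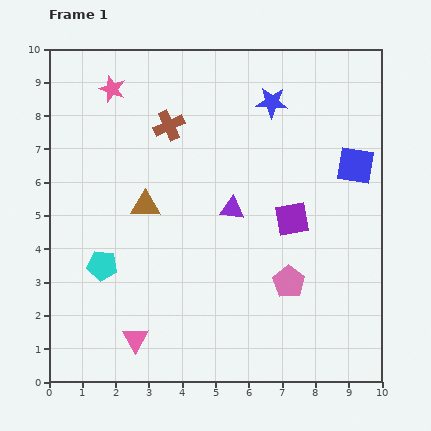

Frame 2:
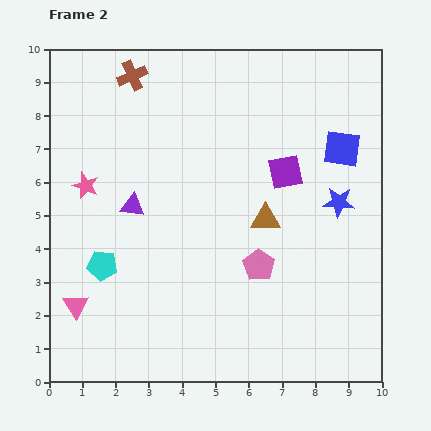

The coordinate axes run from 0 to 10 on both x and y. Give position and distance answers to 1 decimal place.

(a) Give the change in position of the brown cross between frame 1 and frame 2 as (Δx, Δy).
(-1.1, 1.5)

The brown cross was at (3.6, 7.7) in frame 1 and (2.5, 9.2) in frame 2.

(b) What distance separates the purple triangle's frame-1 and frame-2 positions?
3.0

The purple triangle moved from (5.5, 5.2) to (2.5, 5.3), a distance of √(3.0² + 0.1²) ≈ 3.0.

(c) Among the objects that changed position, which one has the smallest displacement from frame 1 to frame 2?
the blue square

(moved 0.6)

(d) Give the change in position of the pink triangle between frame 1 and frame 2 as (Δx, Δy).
(-1.8, 1.0)

The pink triangle was at (2.6, 1.3) in frame 1 and (0.8, 2.3) in frame 2.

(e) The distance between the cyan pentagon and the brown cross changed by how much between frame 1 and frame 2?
+1.1

Distance in frame 1: 4.7. Distance in frame 2: 5.8.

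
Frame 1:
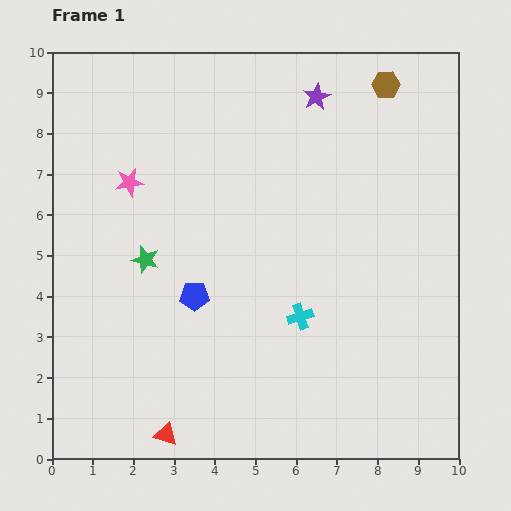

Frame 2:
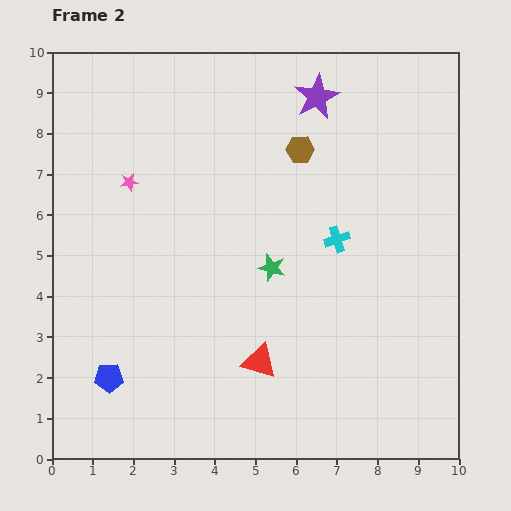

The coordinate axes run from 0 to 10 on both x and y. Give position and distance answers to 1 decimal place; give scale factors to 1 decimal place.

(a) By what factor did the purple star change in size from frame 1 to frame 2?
1.6×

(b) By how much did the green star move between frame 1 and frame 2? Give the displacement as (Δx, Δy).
(3.1, -0.2)

The green star was at (2.3, 4.9) in frame 1 and (5.4, 4.7) in frame 2.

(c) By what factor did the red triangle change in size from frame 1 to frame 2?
1.5×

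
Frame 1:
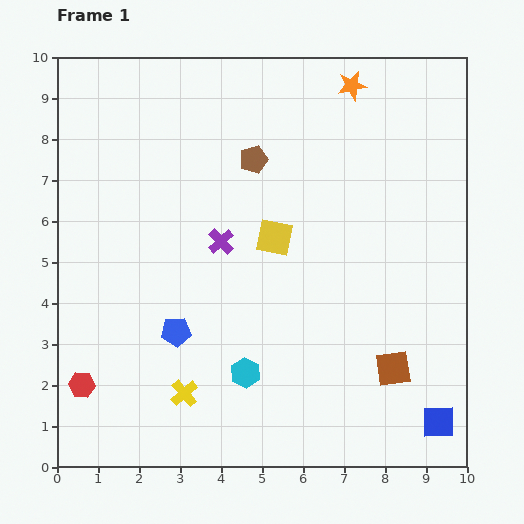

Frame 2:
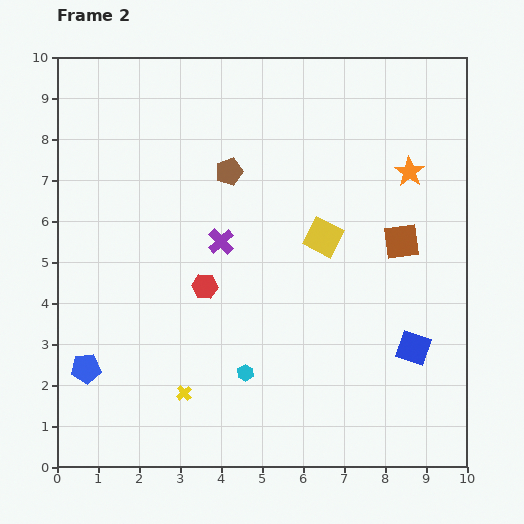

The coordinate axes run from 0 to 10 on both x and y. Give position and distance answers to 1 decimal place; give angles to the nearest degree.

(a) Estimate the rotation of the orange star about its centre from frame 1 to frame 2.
27° counter-clockwise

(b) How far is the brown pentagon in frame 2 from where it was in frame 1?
0.7

The brown pentagon moved from (4.8, 7.5) to (4.2, 7.2), a distance of √(0.6² + 0.3²) ≈ 0.7.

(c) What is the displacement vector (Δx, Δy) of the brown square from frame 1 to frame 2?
(0.2, 3.1)

The brown square was at (8.2, 2.4) in frame 1 and (8.4, 5.5) in frame 2.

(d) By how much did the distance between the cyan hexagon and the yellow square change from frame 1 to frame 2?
+0.4

Distance in frame 1: 3.4. Distance in frame 2: 3.8.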